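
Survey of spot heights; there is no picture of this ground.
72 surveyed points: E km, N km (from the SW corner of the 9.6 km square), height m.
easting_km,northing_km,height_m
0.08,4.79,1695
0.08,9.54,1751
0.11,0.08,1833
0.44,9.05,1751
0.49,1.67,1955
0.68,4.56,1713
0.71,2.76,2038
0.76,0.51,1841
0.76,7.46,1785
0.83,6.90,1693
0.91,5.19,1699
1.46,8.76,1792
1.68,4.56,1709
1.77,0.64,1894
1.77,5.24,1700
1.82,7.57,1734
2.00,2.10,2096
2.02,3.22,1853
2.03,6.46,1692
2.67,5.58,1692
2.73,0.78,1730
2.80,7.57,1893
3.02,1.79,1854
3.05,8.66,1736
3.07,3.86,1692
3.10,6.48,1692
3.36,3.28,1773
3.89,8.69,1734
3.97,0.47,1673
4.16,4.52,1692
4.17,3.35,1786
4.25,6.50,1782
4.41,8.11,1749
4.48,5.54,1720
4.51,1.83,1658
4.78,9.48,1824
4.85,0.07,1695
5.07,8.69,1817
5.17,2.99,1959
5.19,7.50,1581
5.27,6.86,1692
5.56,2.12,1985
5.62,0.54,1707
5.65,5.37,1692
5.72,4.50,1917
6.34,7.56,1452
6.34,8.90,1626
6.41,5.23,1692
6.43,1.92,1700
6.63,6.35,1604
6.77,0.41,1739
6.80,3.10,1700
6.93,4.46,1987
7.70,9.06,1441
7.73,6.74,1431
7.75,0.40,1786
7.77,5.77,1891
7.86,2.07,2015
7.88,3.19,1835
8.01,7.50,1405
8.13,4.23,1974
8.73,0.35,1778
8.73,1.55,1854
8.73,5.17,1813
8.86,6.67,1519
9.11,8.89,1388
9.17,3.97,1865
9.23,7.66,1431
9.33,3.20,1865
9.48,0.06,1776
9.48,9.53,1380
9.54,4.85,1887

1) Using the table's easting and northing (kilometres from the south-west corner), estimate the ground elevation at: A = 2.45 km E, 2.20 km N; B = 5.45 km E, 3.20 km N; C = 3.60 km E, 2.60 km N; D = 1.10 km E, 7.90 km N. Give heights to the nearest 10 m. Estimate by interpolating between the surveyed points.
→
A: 1990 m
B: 2010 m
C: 1760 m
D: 1770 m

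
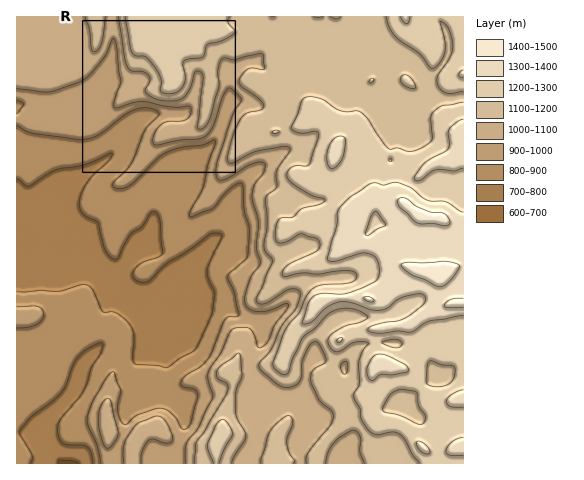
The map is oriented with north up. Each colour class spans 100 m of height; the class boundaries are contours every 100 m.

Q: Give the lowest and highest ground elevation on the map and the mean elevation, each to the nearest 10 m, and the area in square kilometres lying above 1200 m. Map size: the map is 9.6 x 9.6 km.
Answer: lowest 680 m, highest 1480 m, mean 1060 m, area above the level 24.7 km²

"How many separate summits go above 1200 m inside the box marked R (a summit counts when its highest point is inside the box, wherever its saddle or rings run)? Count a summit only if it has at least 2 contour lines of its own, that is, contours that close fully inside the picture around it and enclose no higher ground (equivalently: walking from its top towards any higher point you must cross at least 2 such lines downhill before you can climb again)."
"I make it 0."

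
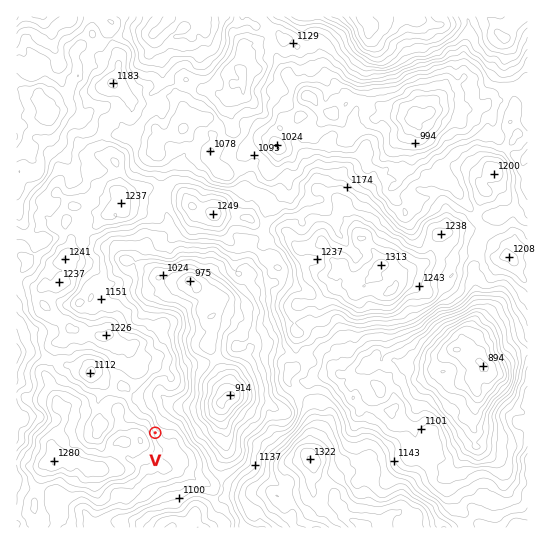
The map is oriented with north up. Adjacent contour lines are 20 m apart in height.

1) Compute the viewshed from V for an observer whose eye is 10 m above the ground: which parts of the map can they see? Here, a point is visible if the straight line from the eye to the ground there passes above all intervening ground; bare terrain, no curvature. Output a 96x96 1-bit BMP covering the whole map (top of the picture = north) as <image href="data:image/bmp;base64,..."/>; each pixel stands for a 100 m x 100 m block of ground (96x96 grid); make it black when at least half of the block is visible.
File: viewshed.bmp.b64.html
<image width="96" height="96" href="data:image/bmp;base64,Qk2+BAAAAAAAAD4AAAAoAAAAYAAAAGAAAAABAAEAAAAAAIAEAAATCwAAEwsAAAIAAAAAAAAA////AAAAAAAAAAAAAACYA4AAAAAAAAAAAAAAAgAAAAAAAAAAABMAAAAAAAAAAAAAADNAAAAAAAAAAAAAADvEAAAAAAAAAAAAAHuPAAAAAAAAAAAAAH//AAAAAAAAAAAAAH/+AAAAAAAAAAAAAH/uAAAAAAAAAAAAAH/OAAAAAAAAAAAAAH/fAAAAAAAAAAAMAD/+AAAAAAAAAAAOAD/+AAAAAAAAAAAGAD/+AAAAAAAAAAAGAD/+AAAAAAAAAAB8AD/+AAAAAAAAAAD8AD/+AAAAAAAAAAD8AH/+AAAAAAAAAAD8AH/+AAAAAAAAAAB8AH+/AAAAAAAAAAB4AH//AAAAAAAAAABwAH//AAAAAAAAAAB/AH//AAAAAAAAAAB/wH//AAAAAAAAAAD/wH//AAAAAAAAAAP/gP/4AAAAAAAAAAf/B//wAAAAAAAAAAf+B//gAAAAAAAAAA/8D//gAAAAAAAAAB/4H//wAAAAAAAAAD/4H//wAAAAAAAAABz4B//AAAAAAAAAAP4AB//4AAAAAAAAAf4AB//4AAAAAAAAA+MAA//+AAAAAAAAD+AAA5/8AAAAAAAAGAAAA5/4QAAAAAAACAAAA//wAcAAAAEAAAAAA//wA/+AAAEAAAAAAf/8B/+AAAEAAAAAAf//h/4AAAEAAAAAAf//774YAAMAAAAAAf/4/54MAAMAAAAAAf/wf/4AAAMAAAAAAf+gf4wAAAcBAAAAAf8894wAAAcAAAAAA///9gAAAAYAAAAAB///8AAAAA4AAAAAB98/IAAAAAwAAAAAH/++MAAAAAQAAAAAP//+YAAAAAAAAAAA//7/4AAAAAAAAAAB////wAAAAAAAAAAH/7/wwAAAAAAAAAAH/z/wAAAAAAAAAAAP///gAAAAAAAAAAAf//2AAAAAAAAAAAR///gAAAAAAAAAAB///gAAAAAAAAAAAB9/8AAAAAAAAAAAAD//gAAAAAAAAAAAAAfeAAAAAAAAAAAAAABYAAAAAAAAAAAAAADAAAAAAAAAAAAAAAAAAAAAAAAAAAAAAAAAAAAAAAAAAAAAAAAAAAAAAAAAAAAAAAAAAAAAAAAAAAAAAAAAAAAAAAAAAAAAAAAAAAAAAAAAAAAAAAAAAAAAAAAAAAAAAAAAAAAAAAAAAAAAAAAAAAAAAAAAAAAAAAAAAAAAAAAAAAAAAAAAAAAAAAAAAAAAAAAAAAAAAAAAAAAAAAAAAAAAAAAAAAAAAAAAAAAAAAAAAAAAAAAAAAAAAAAAAAAAAAAAAAAAAAAAAAAAAAAAAAAAAAAAAAAAAAAAAAAAAAAAAAAAAAAAAAAAAAAAAAAAAAAAAAAAAAAAAAAAAAAAAAAAAAAAAAAAAAAAAAAAAAAAAAAAAAAAAAAAAAAAAAAAAAAAAAAAAeAAAAAAAAAAAAAAA/gAAAAAAAAAAAAAA/wAAAAAAAAAAAAAA/AAAAAAAAAAAAAAA+AAAAAAAAAAAAAAA/8AAAAAAAAAAAAAA/KAAAAAAAAAAAAAB8DgAAAAAAAAAAADP4BgAAA="/>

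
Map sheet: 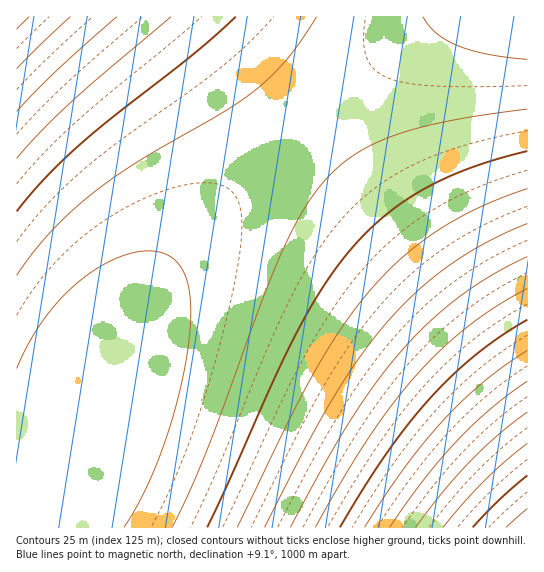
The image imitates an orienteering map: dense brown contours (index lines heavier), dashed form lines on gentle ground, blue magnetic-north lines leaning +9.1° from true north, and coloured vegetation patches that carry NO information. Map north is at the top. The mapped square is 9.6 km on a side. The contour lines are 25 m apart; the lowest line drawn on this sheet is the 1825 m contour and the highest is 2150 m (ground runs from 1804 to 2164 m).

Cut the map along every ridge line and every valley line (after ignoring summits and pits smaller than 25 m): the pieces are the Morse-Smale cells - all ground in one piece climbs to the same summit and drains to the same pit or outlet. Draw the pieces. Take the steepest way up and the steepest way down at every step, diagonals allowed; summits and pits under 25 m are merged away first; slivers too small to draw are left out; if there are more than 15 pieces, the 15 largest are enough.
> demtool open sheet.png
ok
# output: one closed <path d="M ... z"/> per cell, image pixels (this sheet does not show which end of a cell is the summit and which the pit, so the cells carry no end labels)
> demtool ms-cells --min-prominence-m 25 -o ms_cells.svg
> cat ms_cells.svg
<path d="M302 124l-51 47-36 38-28 32-35 45-28 44-21 41-16 40-11 35-14 11-23 4-23 1 1 66 511-1-1-125-50-68-56-71z"/><path d="M205 16l-189 1 1 444 22 0 23-4 14-11 11-35 16-40 21-41 28-44 35-45 28-32 36-38 50-46z"/><path d="M527 16l-89 0-69 52-66 55 118 140 56 71 50 70z"/><path d="M437 16l-232 1 97 107 53-45z"/>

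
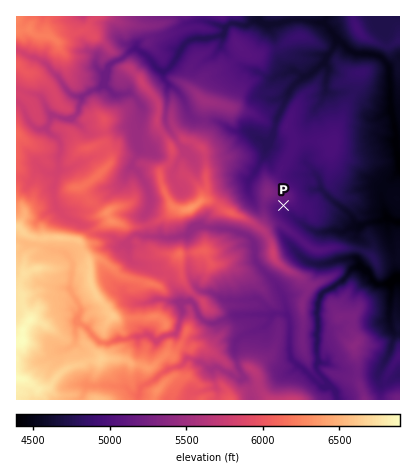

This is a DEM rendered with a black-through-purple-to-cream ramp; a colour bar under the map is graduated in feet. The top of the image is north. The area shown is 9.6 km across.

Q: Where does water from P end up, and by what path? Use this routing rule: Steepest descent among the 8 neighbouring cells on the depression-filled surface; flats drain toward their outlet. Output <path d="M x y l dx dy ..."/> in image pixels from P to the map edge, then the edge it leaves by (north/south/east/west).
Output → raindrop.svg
<path d="M284 206l0 4 4 4 4 2 14 12 8 4 14 0 2-2 14 2 4-4 12 0 2-4 6-2 12 0 4-4 8 2 2 2 6 0"/>
exit: east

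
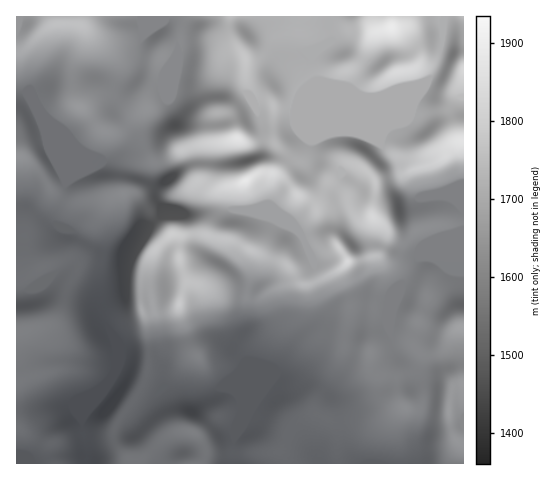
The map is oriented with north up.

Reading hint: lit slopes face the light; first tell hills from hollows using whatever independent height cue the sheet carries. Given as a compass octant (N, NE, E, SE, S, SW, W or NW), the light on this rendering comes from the S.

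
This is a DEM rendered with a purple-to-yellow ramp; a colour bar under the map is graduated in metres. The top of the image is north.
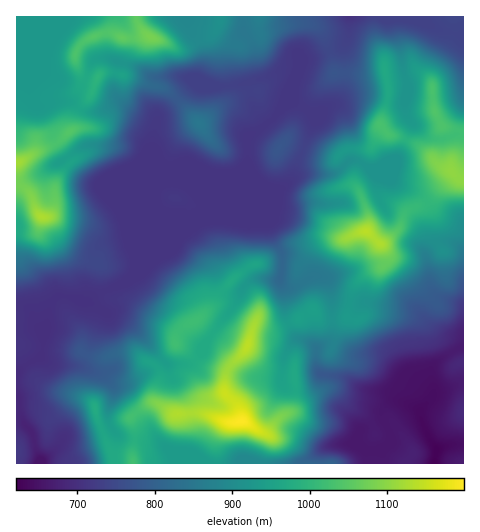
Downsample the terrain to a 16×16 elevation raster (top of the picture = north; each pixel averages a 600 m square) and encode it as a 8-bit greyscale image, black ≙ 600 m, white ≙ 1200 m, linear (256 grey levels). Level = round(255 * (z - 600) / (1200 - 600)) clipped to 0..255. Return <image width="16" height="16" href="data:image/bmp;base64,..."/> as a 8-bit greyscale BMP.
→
<image width="16" height="16" href="data:image/bmp;base64,Qk02BQAAAAAAADYEAAAoAAAAEAAAABAAAAABAAgAAAAAAAABAAATCwAAEwsAAAABAAAAAAAAAAAAAAEBAQACAgIAAwMDAAQEBAAFBQUABgYGAAcHBwAICAgACQkJAAoKCgALCwsADAwMAA0NDQAODg4ADw8PABAQEAAREREAEhISABMTEwAUFBQAFRUVABYWFgAXFxcAGBgYABkZGQAaGhoAGxsbABwcHAAdHR0AHh4eAB8fHwAgICAAISEhACIiIgAjIyMAJCQkACUlJQAmJiYAJycnACgoKAApKSkAKioqACsrKwAsLCwALS0tAC4uLgAvLy8AMDAwADExMQAyMjIAMzMzADQ0NAA1NTUANjY2ADc3NwA4ODgAOTk5ADo6OgA7OzsAPDw8AD09PQA+Pj4APz8/AEBAQABBQUEAQkJCAENDQwBEREQARUVFAEZGRgBHR0cASEhIAElJSQBKSkoAS0tLAExMTABNTU0ATk5OAE9PTwBQUFAAUVFRAFJSUgBTU1MAVFRUAFVVVQBWVlYAV1dXAFhYWABZWVkAWlpaAFtbWwBcXFwAXV1dAF5eXgBfX18AYGBgAGFhYQBiYmIAY2NjAGRkZABlZWUAZmZmAGdnZwBoaGgAaWlpAGpqagBra2sAbGxsAG1tbQBubm4Ab29vAHBwcABxcXEAcnJyAHNzcwB0dHQAdXV1AHZ2dgB3d3cAeHh4AHl5eQB6enoAe3t7AHx8fAB9fX0Afn5+AH9/fwCAgIAAgYGBAIKCggCDg4MAhISEAIWFhQCGhoYAh4eHAIiIiACJiYkAioqKAIuLiwCMjIwAjY2NAI6OjgCPj48AkJCQAJGRkQCSkpIAk5OTAJSUlACVlZUAlpaWAJeXlwCYmJgAmZmZAJqamgCbm5sAnJycAJ2dnQCenp4An5+fAKCgoAChoaEAoqKiAKOjowCkpKQApaWlAKampgCnp6cAqKioAKmpqQCqqqoAq6urAKysrACtra0Arq6uAK+vrwCwsLAAsbGxALKysgCzs7MAtLS0ALW1tQC2trYAt7e3ALi4uAC5ubkAurq6ALu7uwC8vLwAvb29AL6+vgC/v78AwMDAAMHBwQDCwsIAw8PDAMTExADFxcUAxsbGAMfHxwDIyMgAycnJAMrKygDLy8sAzMzMAM3NzQDOzs4Az8/PANDQ0ADR0dEA0tLSANPT0wDU1NQA1dXVANbW1gDX19cA2NjYANnZ2QDa2toA29vbANzc3ADd3d0A3t7eAN/f3wDg4OAA4eHhAOLi4gDj4+MA5OTkAOXl5QDm5uYA5+fnAOjo6ADp6ekA6urqAOvr6wDs7OwA7e3tAO7u7gDv7+8A8PDwAPHx8QDy8vIA8/PzAPT09AD19fUA9vb2APf39wD4+PgA+fn5APr6+gD7+/sA/Pz8AP39/QD+/v4A////ACcqUZuik5idnJ9aLhsbFhMpNWyYrMnT7OjHhjUdGRIbLUlzbaG3yuPFpIBDIhYTGS01SliHmaXOvphxV0AhGB4tMUBGaaWmsdSXfHdfPjMlLS4vMU2LqJ69jI2HhmNJPkE1MzIzWIiUjGZve5qHXld4cEQ3LzJPZnRhe6XBvn13t7JVNC8vMTQyO3u50bSYise1Si8vMC8vLzFmj6OYqrDEnmA2Ly8wMzE5SYONibLRvbKVZTQ2TkYzRD9slaKtupSdnHdBQFxGNTMzOXSaoKKMj56HYkw8PTkyNkFfkZ2Bi5OllZSDY19YOjVBYYd6VIuMpLa+ln15bVdGO0NJQTw="/>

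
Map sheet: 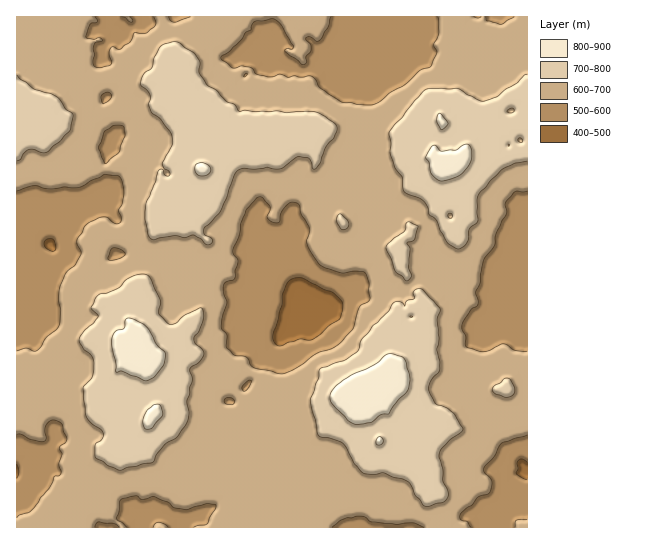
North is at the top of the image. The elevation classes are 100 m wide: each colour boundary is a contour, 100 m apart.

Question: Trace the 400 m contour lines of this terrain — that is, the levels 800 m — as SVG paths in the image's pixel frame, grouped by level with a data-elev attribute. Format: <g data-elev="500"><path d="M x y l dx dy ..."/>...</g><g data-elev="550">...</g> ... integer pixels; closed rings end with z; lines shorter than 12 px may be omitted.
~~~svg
<g data-elev="800"><path d="M377 445l4 0 2-3-2-5-5 2z"/><path d="M145 429l6 0 11-13 1-3-4-9-5 1-8 7-3 9z"/><path d="M353 423l5 2 13-3 10-7 8-1 9-13 8-8 2-4 2-11-4-16-3-4-10-4-6 0-13 11-31 15-10 10-3 5 1 7 17 19z"/><path d="M145 381l9-4 9-11 2-13-8-8-8-15-4-5-11-6-7-1-2 3-1 8-9 2-3 7 0 8 4 19 0 6 1 1 5-1z"/><path d="M439 181l7-1 12-4 9-9 5-10 0-7-3-5-6 0-8 5-13 1-7-6-4 2-5 11 3 4 2 12z"/><path d="M199 175l6 1 4-2 2-4-2-4-7-4-5 2-2 6z"/><path d="M440 129l3 0 5-6-9-10-2 2 0 6z"/></g>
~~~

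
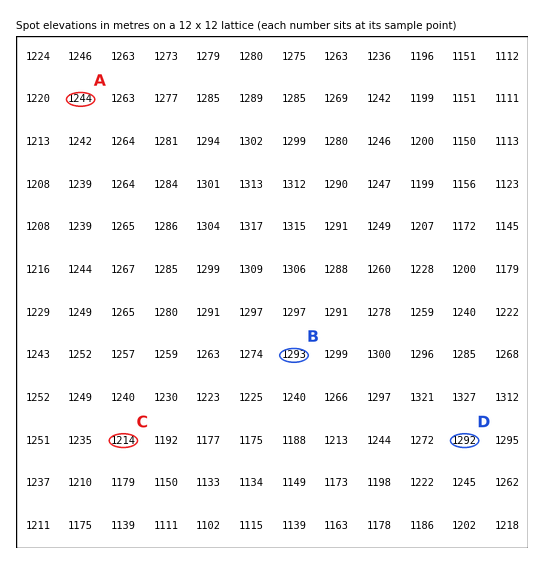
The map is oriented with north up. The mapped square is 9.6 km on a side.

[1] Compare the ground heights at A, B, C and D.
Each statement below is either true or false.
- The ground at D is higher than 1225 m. true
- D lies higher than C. true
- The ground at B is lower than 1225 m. false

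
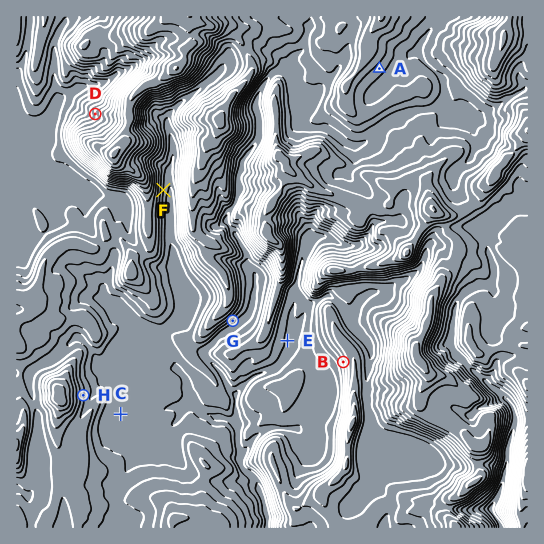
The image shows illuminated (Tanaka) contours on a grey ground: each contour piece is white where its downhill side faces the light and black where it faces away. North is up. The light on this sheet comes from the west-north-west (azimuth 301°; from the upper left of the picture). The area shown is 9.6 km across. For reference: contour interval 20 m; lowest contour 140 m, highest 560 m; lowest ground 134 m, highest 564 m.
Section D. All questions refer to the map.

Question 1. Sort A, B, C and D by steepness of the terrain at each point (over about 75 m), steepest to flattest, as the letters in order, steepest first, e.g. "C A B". B D A C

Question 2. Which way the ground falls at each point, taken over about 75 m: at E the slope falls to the E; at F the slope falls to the E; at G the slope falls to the SE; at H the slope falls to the E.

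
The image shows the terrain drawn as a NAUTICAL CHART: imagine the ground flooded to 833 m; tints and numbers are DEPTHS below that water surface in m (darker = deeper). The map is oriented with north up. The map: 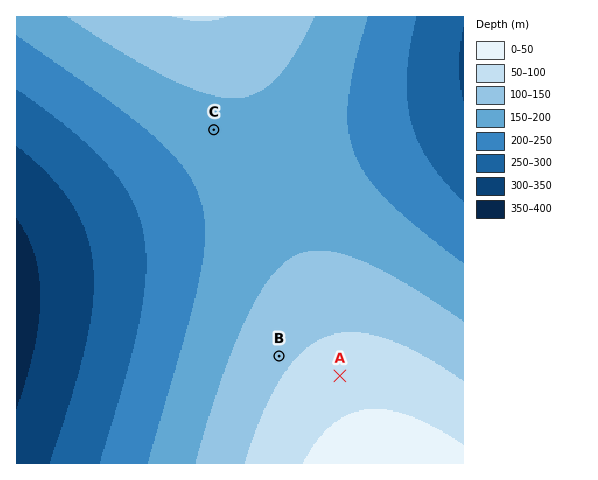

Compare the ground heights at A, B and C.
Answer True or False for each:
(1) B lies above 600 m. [True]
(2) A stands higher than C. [True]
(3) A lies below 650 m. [False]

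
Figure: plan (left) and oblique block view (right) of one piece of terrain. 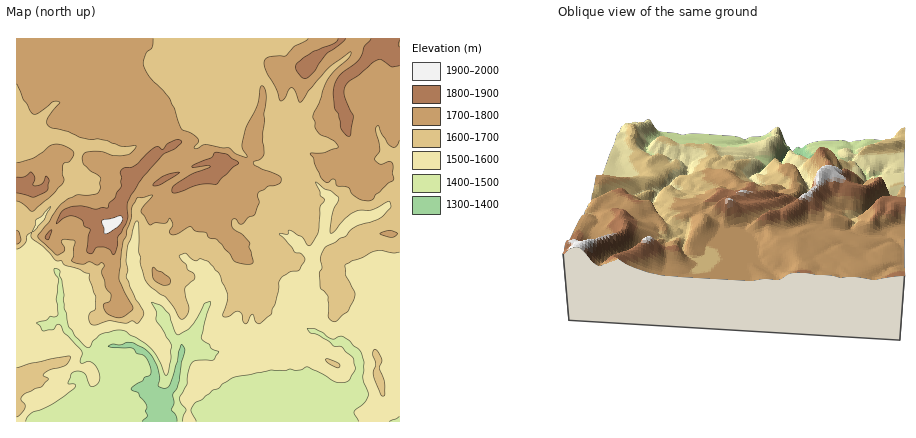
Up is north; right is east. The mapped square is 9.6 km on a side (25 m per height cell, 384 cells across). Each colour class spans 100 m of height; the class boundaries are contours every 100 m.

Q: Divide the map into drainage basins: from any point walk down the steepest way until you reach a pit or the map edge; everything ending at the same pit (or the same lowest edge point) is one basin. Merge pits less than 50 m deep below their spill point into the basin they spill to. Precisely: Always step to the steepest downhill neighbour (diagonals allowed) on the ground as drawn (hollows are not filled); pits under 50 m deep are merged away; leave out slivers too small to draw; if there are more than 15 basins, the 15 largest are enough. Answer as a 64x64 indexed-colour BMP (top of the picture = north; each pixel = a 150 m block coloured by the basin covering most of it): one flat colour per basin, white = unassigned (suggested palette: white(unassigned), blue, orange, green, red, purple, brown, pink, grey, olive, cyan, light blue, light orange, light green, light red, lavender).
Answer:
<image width="64" height="64" href="data:image/bmp;base64,Qk12CAAAAAAAAHYAAAAoAAAAQAAAAEAAAAABAAQAAAAAAAAIAAATCwAAEwsAABAAAAAAAAAA////ALR3HwAOf/8ALKAsACgn1gC9Z5QAS1aMAMJ34wB/f38AIr28AM++FwDox64AeLv/AIrfmACWmP8A1bDFABEREREREREREREREREREiIiIiIiIiIiIiIiIiIiMzMzERERERERERERERERERESIiIiIiIiIiIiIiIiIiIzMzMRERERERERERERERERERIiIiIiIiIiIiIiIiIiIiMzMxERERERERERERERERERIiIiIiIiIiIiIiIiIiIiIjMzERERERERERERERERERESIiIiIiIiIiIiIiIiIiIiIzMREREREREREREREREREREiIiIiIiIiIiIiIiIiIiIjMxERERERERERERERERERESIiIiIiIiIiIiIiIiIiIiMzEREREREREREREREREREREiIiIiIiIiIiIiIiIiIiERMRERERERERERERERERERERESIiIiIiIiIiIiIiIiIRERERERERERERERERERERERERESIiIiIiIiIiIiIiIhERERERERERERERERERERERERERERESIiIiIiIiIiIiEREREREREREREREREREREREREREREREiIiIiIiIiIiIRERERERERERERERERERERERERERERESIiIiIiIiIiIhERERERERERERERERERERERERERERERIiIiIiIiIiIhERERERERERERERERERERERERERERERIiIiIiIiIiIhEREREREREREREREREREREREREREREREiIiIiIiIiIiERERERERERERERERERERERERERERERESIiIiIiIiIiERERERERERERERERERERERERERERERERIiIiIiIiIiIREREREREREREREREREREREREREREREREiIiIiIiIiERERERERERERERERERERERERERERERERESIiIiIiIiEREREREREREREREREREREREREREREREREREiIRIiIiIREREREREREREREREREREREREREREREREREREREREiIiERERERERERERERERERERERERERERERERERERERERIiERERERERERERERERERERERERERERERERERERERERESIRERERERERERERERERERERERERERERERERERERERERERERERERERERERERERERERERERERERERERERERERERERERERERERERERERERERERERERERERERERERERERERERERERERERERERERERERERERERERERERERERERERERERERERERERERERERERERERERERERERERERERERERERERERERERERERERERERERERERERERERERERERERERERERERERERERERERERERERERERERERERERERERERERERERERERERERERERERERERERERERERERERERERERERERERERERERERERERERERERERERERERERERERERERERERERERERERERERERERERERERERERERERERERERERERERERERERERERERERERERERERERERERERERERERERERERERERERERERERERERERERERERERERERERERERERERERERERERERERERERERERERERERERERERERERERERERERERERERERERERERERERERERERERERERERERERERERERERERERERERERERERERERERERERERERERERERERERERERERERERERERERERERERERERERERERERERERERERERERERERERERERERERERERERERERERERERERERERERERERERERERERERERERERERERERERERERERERERERERERERERERERERERERERERERERERERERERERERERERERERERERERERERERERERERERERERERERERERERERERERERERERERERERERERERERERERERERERERERERERERERERERERERERERERERERERERERERERERERERERERERERERERERERERERERERERERERERERERERERERERERERERERERERERERERERERERERERERERERERERERERERERERERERERERERERERERERERERERERERERERERERERERERERERERERERERERERERERERERERERERERERERERERERERERERERERERERERERERERERERERERERERERERERERERERERERERERERERERERERERERERERERERERERERERERERERERERERERERERERERERERERERERERERERERERERERERERERERERERERERERERERERERERERERERERERERERERERERERERERERERERERERERERERERERERERERERERERERERERERERERERERERERERERERERERERERERERERERERERERERERERERERERERERERERERERERERERERERERERERERERERERERERERERERERERERERERERERERERERERERERERERERERERERERERERERERERERERERERERERERERERERERERERERERERERERERERERERERERERERERERERERERERERERERERERERERERERERERERERERERERERERERERERERERERERERERERERERERERERERERERERERERERERERERERERERERERERERERERERERERERERERERERERERERERERERERERERERERERERERERERERERERERERERERERERERERERERERERERERER"/>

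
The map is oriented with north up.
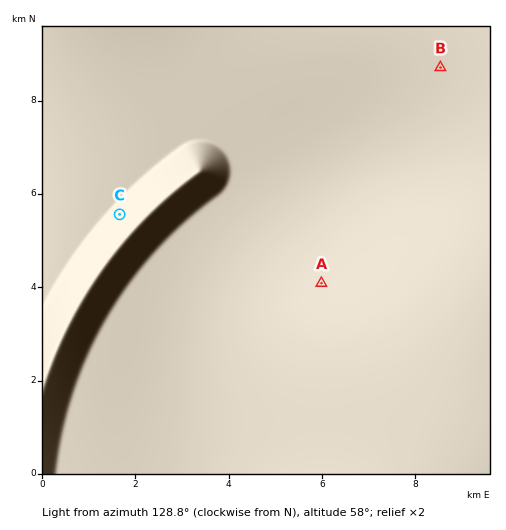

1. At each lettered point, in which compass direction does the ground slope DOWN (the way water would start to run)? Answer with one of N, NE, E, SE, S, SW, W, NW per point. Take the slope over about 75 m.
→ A S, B N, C SE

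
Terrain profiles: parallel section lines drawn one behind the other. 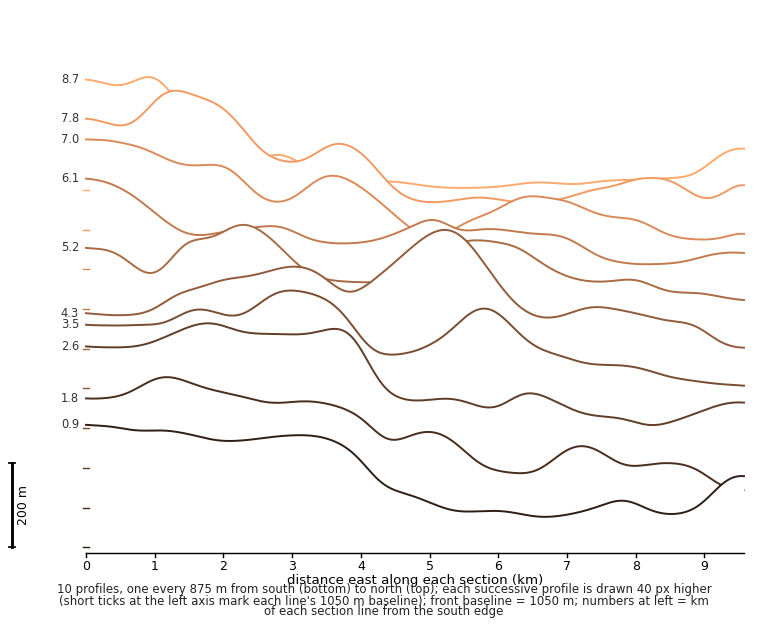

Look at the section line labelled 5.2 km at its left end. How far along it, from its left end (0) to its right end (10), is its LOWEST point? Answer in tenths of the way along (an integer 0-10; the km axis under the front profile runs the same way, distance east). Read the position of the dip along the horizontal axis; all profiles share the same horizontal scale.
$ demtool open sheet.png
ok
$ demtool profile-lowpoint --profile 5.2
10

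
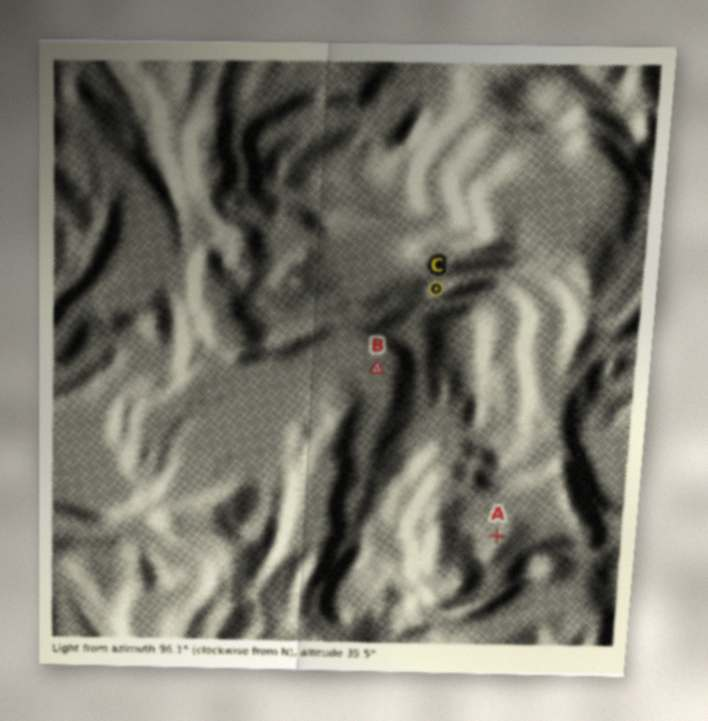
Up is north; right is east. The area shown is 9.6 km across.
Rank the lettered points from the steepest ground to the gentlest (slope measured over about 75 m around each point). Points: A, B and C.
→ C A B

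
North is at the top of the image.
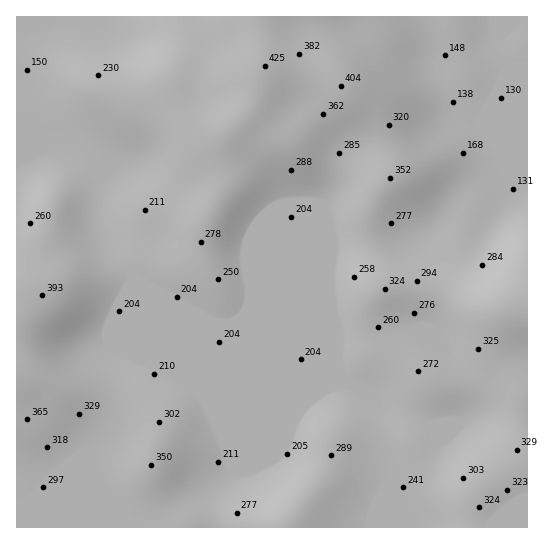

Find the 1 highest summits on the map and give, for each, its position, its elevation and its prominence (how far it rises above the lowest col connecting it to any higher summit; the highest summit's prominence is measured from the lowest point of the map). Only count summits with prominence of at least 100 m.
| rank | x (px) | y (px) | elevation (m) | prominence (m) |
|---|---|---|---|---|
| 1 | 265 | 66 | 425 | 157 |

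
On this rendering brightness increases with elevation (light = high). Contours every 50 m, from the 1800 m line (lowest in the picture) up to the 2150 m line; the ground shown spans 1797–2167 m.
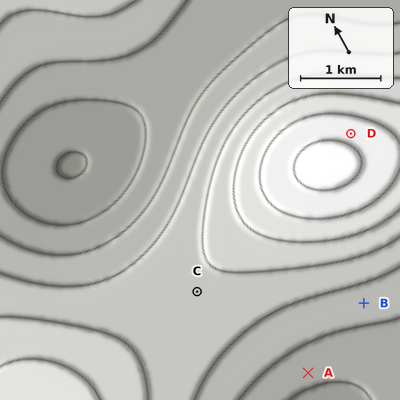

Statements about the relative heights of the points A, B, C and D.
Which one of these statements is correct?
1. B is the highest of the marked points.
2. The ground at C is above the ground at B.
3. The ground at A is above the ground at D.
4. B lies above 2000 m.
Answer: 2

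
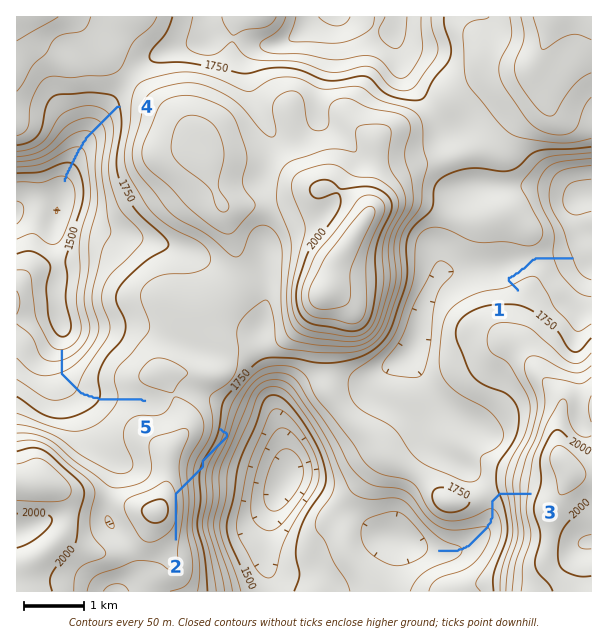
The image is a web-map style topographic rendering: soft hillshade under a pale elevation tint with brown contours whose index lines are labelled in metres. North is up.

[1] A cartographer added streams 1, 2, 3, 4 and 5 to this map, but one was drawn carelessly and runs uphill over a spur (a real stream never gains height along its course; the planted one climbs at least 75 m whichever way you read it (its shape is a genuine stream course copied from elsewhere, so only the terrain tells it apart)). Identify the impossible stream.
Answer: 2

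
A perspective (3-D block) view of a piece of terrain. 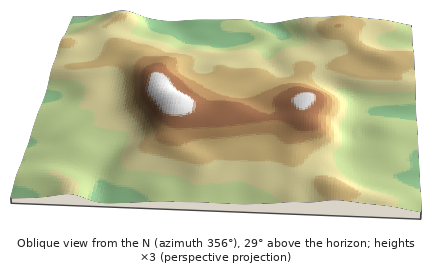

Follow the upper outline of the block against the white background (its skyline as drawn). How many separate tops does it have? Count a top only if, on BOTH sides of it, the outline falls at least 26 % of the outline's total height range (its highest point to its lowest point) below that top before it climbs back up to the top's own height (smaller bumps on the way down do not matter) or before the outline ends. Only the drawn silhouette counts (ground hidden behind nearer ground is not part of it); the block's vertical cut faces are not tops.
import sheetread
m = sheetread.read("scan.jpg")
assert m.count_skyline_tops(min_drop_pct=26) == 1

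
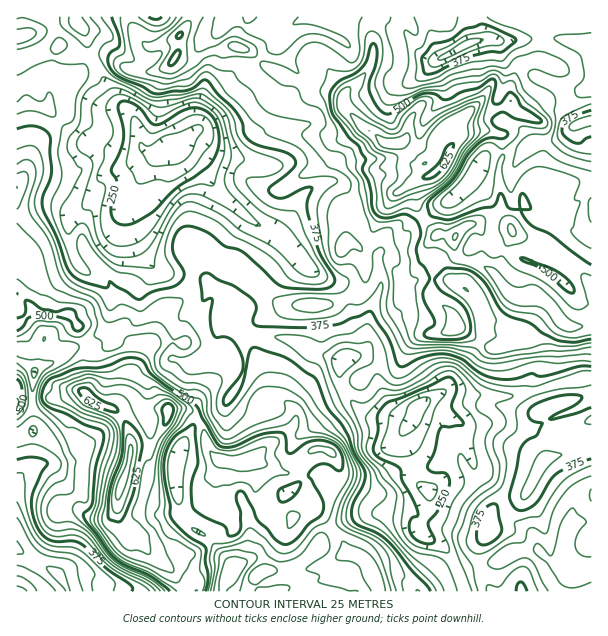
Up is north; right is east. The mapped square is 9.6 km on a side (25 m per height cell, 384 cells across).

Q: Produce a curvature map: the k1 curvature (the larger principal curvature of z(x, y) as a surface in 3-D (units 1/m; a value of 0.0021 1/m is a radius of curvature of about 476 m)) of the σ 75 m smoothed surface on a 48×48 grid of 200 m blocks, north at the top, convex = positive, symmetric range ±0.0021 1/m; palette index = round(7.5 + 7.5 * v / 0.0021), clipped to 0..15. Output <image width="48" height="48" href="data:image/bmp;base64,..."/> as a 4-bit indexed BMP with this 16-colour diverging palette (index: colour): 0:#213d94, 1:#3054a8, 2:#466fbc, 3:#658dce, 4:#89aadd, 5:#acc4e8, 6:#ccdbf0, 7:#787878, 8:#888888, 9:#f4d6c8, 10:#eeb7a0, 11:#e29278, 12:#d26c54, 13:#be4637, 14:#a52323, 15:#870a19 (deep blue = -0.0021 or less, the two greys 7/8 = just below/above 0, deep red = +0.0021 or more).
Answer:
<image width="48" height="48" href="data:image/bmp;base64,Qk32BAAAAAAAAHYAAAAoAAAAMAAAADAAAAABAAQAAAAAAIAEAAATCwAAEwsAABAAAAAAAAAAlD0hAKhUMAC8b0YAzo1lAN2qiQDoxKwA8NvMAHh4eACIiIgAyNb0AKC37gB4kuIAVGzSADdGvgAjI6UAGQqHAIu4iJh4d72viJqYmIiIitiLmIiqiah3eLqHeIiIjNqNp3y4eIiIiri5iYi5ibh4iJiHZ4ms3amahmipiIqom5qoqomoeKiIiImYd4ncqpm8p4h5qYaauqqIiIq5d5eXiImqh3zKqoqIrLiJqXa8uphmeKq7qpiniYm6ms25mId3ibmZmpnJd5l3mYirmXmXeIm6vL3oiIeYiYiZmqqnZ4mJiIibiZmHeJmpl2r5iqiZiHiYeKm4Z5qZeIibqqmHeJmZh4n6i4eZmGmXeKiribqHZ4iIqbmHeIiYiIn+fHeJmZmImYecu5iIiIl2iZuIeHd2mIivfHd4qqmamoe+upmqqZl2iYqpmIiHqHePnXd6/cy4esv8ZWeIiJiImYmau5mYp3aPrpZ+xXrNmL3Lh3d4iZiJqYiIiYZ4mHWviviflniKuYmZmYh3iYeIiIiJmJd5iInrd/utaIiHi5iIiHd3iYeIiJmIi8q6mu+4m//bZpqIq4iIiXh2eZmqmZqpiKrL39mam9ibp3mqmYmImZqXiHiIh4iaqri8y7iZnId5qYiYiImKqZupl1iZmYmId6aYiZiauGhoiYiYiIp4qpqphlipmHiYd5mYeoeKuViHiYiYiHpliIm5h3mbqIiIiJmZepd5q6u5iYiIh3qHl3i8qJvMzMuZmKdYq5iJmpmoiIiIh4iJh3ic7+2omHibzMqau6mYeYeIh4mpmIiId4mYeLuIiHesqpzMupeIiZiIiIeJq8u5mJqImrqImYm6iKiImaiIeaqYmHeavMy6qIuIu5h3vMy4eIiJl4iJmImniImpiHeYmXqYuXd52ZmHeoiadouph2iniJmIh2eomYuXuXaeqIiIqomqeNp4iYmYmZiJh3i5mYiJqb3al3iamIm5i7d3iaqZmZmIh4m6qHeKp8iHmImZh5m4jIZ3eJqYiYiIeImqmXiHzOiIm6mId4qXe5d3eJuYmHeHiImZepd4y8/JrIeIiJmHead3eIqZiIiIiImYitmLp2m6qYiIiKd3iJh3iIqoiIiZmJmZib2LhmiIqKiIiKh4iImIiImpiZq6qIiIiK3ryIeIuKeKmMqIiYiIiIiJiaqYq5h3epic/ph5p6maqaqYipiIiId4iJh3eJmZqpiIn8d4t4mYiZqXiJmYd3d4eJmId4iHeJmYi/hnuImZiImYdoiYiXd4eamZmZmpe//Jqd6YuWi4eIiamJmYi4iGaKmIiIiI37jYrJy8qorGaIiJuYiIe5dlaZmIiHad+Wjbi++Get66d4h4t3h2ephniamImYi/iHivuI75vaiJvIh4uIh3ipmZqpiIeJq+iHeL2ojNjHiIeLqZqpmauqmpmYiImHib6WiIeZiOu3eIiImZmpruzduomYibmImYr4iZeJmKm5iamKiIeJu5h62rqYqoiZqXb5iYZomYiqqZmZqqqZh6qp2IreyXeKmHfqiZmYeIeImIiHebl4d8ur+oeKh4iIiInJeKmaiGiZiIiIiqdoitl2vod4p3iIiIiZiZmZmZqZiJmQ=="/>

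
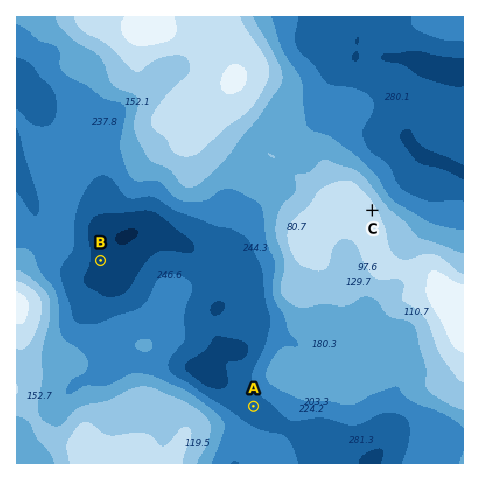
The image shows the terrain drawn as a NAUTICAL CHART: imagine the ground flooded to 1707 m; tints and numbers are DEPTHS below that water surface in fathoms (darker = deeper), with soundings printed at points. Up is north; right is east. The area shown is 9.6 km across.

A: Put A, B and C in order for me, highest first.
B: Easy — C A B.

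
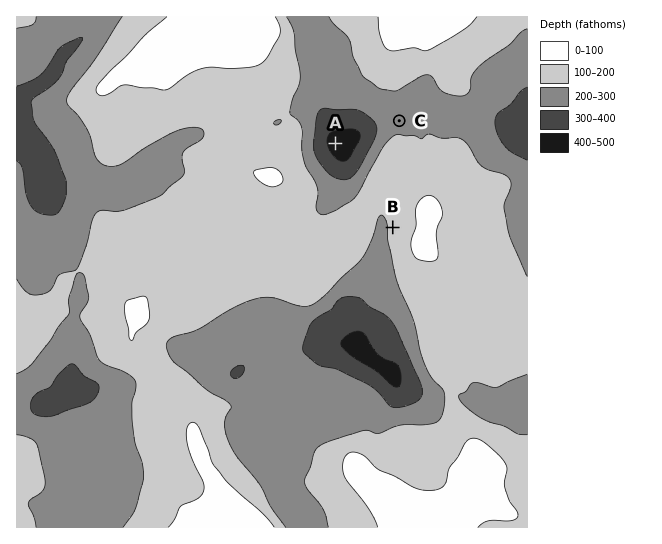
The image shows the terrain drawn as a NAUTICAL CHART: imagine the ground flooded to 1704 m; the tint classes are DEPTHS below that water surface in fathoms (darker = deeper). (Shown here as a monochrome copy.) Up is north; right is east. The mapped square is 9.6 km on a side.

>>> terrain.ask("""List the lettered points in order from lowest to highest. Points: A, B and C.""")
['A', 'C', 'B']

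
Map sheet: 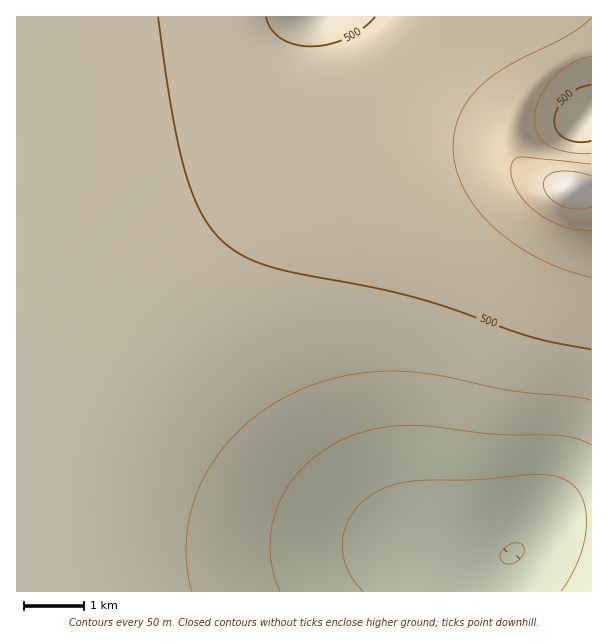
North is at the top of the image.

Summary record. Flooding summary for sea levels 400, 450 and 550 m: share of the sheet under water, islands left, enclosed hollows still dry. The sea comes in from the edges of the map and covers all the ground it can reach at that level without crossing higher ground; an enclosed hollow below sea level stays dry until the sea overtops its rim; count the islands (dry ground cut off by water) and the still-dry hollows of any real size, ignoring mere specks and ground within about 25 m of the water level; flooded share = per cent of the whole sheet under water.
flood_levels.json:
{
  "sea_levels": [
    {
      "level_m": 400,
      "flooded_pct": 15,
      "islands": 0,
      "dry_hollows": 0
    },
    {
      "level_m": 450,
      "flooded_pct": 24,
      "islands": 0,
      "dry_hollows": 0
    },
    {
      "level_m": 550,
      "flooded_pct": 94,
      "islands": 0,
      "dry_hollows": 0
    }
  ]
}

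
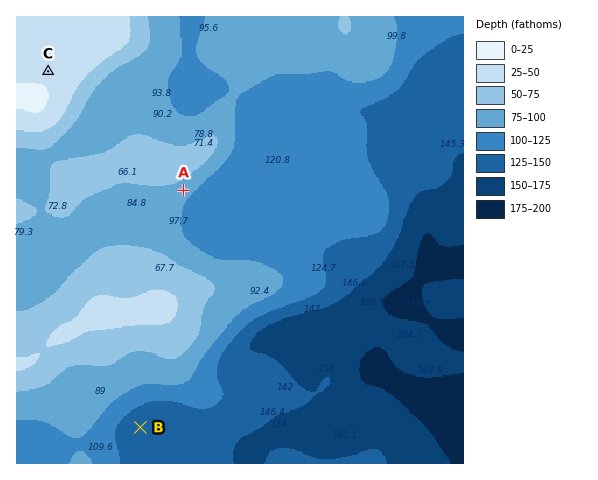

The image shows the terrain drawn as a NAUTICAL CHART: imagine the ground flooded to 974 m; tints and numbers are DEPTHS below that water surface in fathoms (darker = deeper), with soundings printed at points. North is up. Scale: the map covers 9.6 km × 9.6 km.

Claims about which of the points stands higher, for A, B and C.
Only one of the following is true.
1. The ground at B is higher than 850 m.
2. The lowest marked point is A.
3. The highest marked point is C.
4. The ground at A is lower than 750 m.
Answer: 3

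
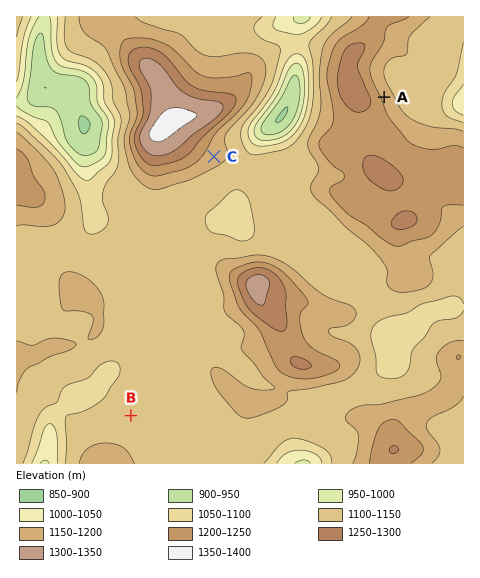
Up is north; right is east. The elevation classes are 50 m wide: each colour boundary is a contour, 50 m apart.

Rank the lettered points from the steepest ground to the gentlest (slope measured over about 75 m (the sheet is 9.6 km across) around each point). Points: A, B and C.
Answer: A C B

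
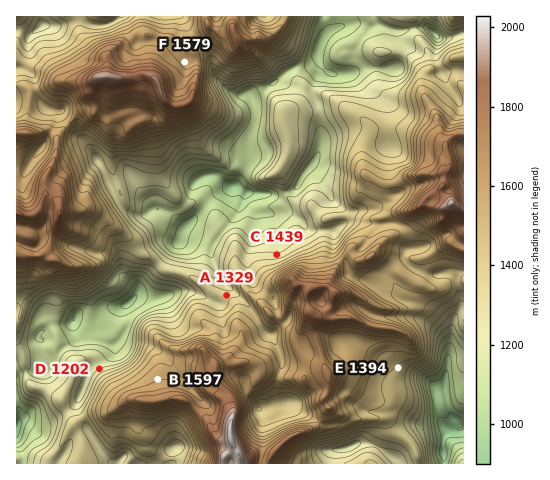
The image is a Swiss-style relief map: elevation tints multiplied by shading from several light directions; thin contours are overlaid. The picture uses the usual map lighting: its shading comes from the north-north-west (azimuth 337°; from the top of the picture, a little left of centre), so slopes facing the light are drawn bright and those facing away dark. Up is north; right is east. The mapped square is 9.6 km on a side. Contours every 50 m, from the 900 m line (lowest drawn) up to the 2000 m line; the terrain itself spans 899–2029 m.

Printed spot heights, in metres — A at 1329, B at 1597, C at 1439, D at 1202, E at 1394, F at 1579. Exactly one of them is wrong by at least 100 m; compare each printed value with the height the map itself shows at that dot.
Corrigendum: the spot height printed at C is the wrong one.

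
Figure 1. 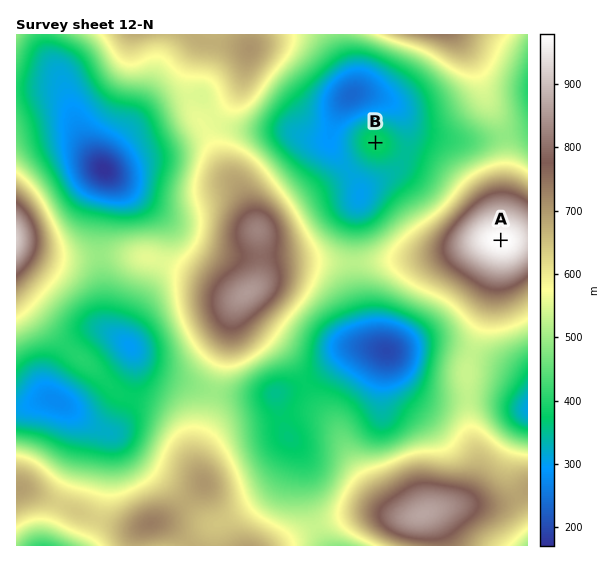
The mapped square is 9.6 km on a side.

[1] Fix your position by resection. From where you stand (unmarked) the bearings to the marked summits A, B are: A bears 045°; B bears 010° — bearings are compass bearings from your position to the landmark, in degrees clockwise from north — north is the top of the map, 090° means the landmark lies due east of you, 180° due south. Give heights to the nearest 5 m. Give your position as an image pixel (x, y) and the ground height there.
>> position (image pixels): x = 328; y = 413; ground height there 415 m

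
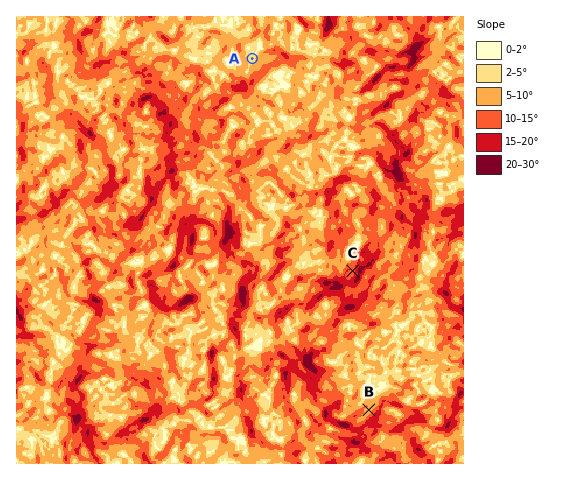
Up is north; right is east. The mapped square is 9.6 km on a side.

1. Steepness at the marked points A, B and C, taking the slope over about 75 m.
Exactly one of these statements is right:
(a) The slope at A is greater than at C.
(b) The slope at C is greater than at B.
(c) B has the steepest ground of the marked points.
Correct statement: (b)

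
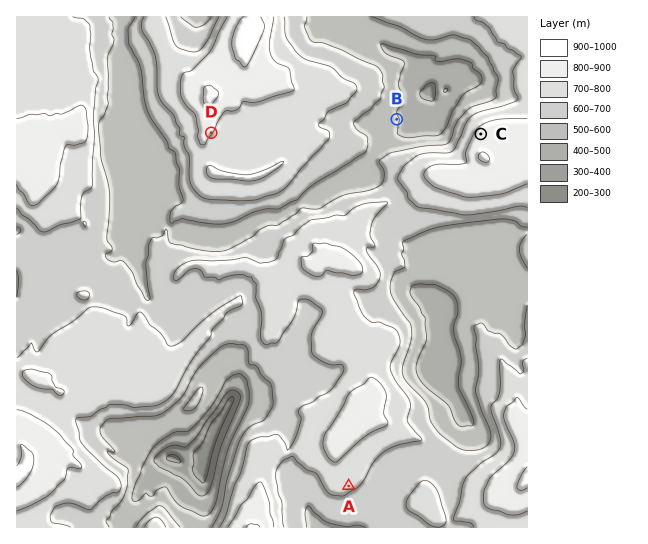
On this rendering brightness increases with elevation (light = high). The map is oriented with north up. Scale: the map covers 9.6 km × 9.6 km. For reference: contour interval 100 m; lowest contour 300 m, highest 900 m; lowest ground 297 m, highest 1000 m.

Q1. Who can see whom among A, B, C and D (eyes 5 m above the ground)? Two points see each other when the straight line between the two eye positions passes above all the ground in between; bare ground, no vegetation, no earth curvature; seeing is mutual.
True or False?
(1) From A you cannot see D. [True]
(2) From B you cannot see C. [False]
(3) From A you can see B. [False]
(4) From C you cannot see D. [False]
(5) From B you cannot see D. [True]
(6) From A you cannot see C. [True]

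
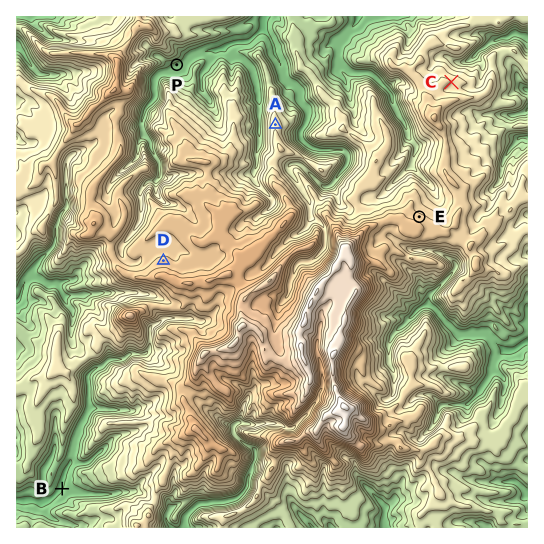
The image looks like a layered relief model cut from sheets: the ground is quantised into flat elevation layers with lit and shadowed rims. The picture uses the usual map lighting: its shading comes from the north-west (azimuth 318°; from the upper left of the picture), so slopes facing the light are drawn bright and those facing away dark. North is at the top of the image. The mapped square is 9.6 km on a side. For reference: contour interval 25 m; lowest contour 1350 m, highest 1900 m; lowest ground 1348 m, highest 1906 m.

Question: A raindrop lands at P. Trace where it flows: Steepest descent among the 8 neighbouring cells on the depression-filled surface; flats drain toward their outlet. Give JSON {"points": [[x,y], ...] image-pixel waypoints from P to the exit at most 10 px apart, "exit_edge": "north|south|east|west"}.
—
{"points": [[177, 65], [186, 63], [197, 55], [207, 51], [218, 50], [229, 45], [239, 42], [250, 41], [261, 30], [263, 21], [265, 17]], "exit_edge": "north"}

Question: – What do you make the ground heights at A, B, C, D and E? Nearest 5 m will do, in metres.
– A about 1545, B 1350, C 1575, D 1655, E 1635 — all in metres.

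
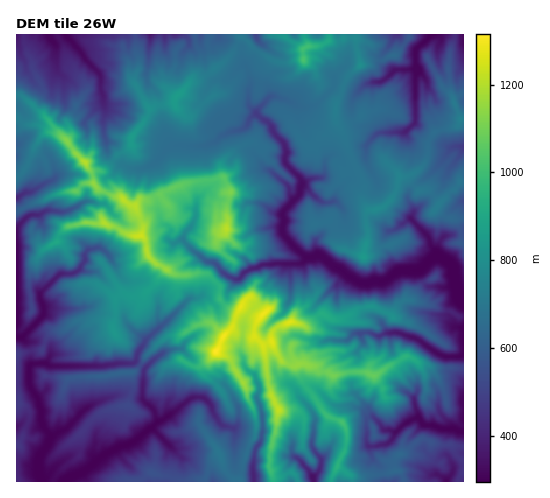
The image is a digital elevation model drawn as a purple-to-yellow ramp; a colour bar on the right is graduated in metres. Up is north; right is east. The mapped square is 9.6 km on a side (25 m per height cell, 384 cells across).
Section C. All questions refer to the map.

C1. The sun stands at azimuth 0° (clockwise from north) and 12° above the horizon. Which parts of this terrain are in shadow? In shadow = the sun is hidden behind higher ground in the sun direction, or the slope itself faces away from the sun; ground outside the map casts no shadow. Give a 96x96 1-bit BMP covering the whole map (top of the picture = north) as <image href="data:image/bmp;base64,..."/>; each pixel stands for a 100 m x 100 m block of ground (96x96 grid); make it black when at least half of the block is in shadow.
<image width="96" height="96" href="data:image/bmp;base64,Qk2+BAAAAAAAAD4AAAAoAAAAYAAAAGAAAAABAAEAAAAAAIAEAAATCwAAEwsAAAIAAAAAAAAA////AAAAAAAAAAAPgn//99/v4DgAfAAAAH/+9+8D7/wAPgAAAP/8x+wcA/5B3gCAH//5/+c+H+Zh5gAAP//9//N+P87I+QAAP//9//P/OPzYe/8A///7//n/gP0YP7/g///5//3/x3g4D//x///9////+wAAwf/7//////7//AgB4P////////7///6B8Pn/////+/7////B/OD/////+/z///7B/nD/////+/D///7B/wB/////+8////5H/8Af////B5////wH//w////+H7////EGf/9////+P/////EOP//////8P/////MPP//////8/////+MPH/////+c/////+MHn/////89/////+MiAf////89/////8cwAf////57/8HD/8d////+//z7/wAA/4B////+e/z7wAAAfBh/////j/37AAYAGH4///////P7eA+AAP4D/////w/7fgCAA/wD/H///A/yf+5gn/A7/mz//g+w/////8D99gD/n4cM/////4B8OwD/x8IM/x///gM/CIH/4cCefD//+Ad/gAH/8AGPADgP4P8//zP/+AHHgAA/A/4f//P//ADDgAA+D/gP//P//hAAAwAAH8Ef//v//xAgQIAAHBM///v//8QAAMBwAAM//////8wAAGf/ACc//////+8AAD//wP8///////+IAB//4P8////////AAB///G+/////w7/gAD///5+/////AH//xv////+////+Hf////////+P///4D/////////+H///wA//f3/+H///D///wz//gH/4B///x///w//9gH/AB///gf//z/h4AP+AAG/zgf//j+D/A/8ADA/7Af/4B/AfB/+AHx//HP/0A/AAfwOAH5//vAwPB/gAP4AAP////+A/AzgAD+AAP//D//4/ABgAH4AAf/nB///+ADgOP4AAD/z6P//8IHwP/8HwA/5/D//4APw///PwAf4fw//AAfw/B//gAP4f/g8AAd4AAf8gAGAP//4AAB8AAfwAAGAH//yAAAAAA/8AAHgB//3AAAAMB3+AABwA//3DgAAAHv+AAA4AP/wHwAAAHf+AAAAAP/ofwAAAMfgAAAAAf/AfwAAAB4CAAAAMP8AHAAAAB8AAAAA8P8ACgAAAAeAAAAB/P4AwAfAAA8AAwAD/3xA5wfAAB8AAYMH/7AAA4/BgD5AAf8D94AAA8/g+DxAAP+A+GAAAf/wPHhgAH+QEGAgAP/wBPjgAB+AE4AgAH8AB/DgAAAABwAAf34HA8DwAAAATwAA/hgHg4D4AAAATAAw/gHHg8H4AAADCAAA/AGBgP38DgADAAAIHCAAAHv+HwAHAAAADCAAAAf/H8AOAAAAgEAAAA//H/AcAAADgAAAAAH/H/6cAAAGAAAAAA//D//cAAAOAAAAAB//h//4AAAcAAAAAD//gD/4AAAYwAAAAAefoB/QAAAwAAAAAD+/4MPAAABhAAEAAHz/4eHgAABhAAAAAH4H8yHgAADAAAAAGP4AMADwAAAAAABAAHgAAAAwA="/>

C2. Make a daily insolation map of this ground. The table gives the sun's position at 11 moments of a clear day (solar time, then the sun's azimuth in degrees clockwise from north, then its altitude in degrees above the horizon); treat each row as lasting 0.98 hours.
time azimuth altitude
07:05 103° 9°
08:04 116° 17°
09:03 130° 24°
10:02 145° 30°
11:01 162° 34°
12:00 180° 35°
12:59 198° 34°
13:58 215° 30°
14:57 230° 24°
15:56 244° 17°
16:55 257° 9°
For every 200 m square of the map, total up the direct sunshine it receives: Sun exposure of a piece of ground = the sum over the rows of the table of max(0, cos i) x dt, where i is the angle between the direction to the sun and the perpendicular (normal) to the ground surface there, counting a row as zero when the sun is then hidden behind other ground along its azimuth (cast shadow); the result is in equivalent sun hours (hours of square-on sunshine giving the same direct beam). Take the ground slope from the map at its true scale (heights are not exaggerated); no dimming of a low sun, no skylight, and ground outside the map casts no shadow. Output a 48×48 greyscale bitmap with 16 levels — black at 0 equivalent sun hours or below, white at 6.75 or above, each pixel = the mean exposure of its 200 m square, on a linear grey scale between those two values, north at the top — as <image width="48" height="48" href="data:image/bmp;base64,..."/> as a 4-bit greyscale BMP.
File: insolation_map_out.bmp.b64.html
<image width="48" height="48" href="data:image/bmp;base64,Qk32BAAAAAAAAHYAAAAoAAAAMAAAADAAAAABAAQAAAAAAIAEAAATCwAAEwsAABAAAAAAAAAAAAAAABEREQAiIiIAMzMzAERERABVVVUAZmZmAHd3dwCIiIgAmZmZAKqqqgC7u7sAzMzMAN3d3QDu7u4A////AIeZuoZmd1nLqIi9yYesrXZo7qq+6plomZmbm8lkU2h2ZWismIWpcidWtkVYh5vtmcuZyruoVlRnRYmbh4WaY1c1e4dmndy4qsq3ncy7llWFSZmoVXR7yLSIepMQJZrNyoq5Zry83adEzcykVXdZyaabqqjHJUlkImlqlmrMzbtpiMxiFYlZzad82qdzUkATR8qb22fMu963NolDu8pL3bh+p6hs6Ue828qJ3ZVqu7drpmZH2clbu5WlI3qu78vq2paLzNyERmWrukE6qNR6VUl3uqyv/Xu6qIannN7uyqju3tzufMZnV5mNyq3LVYjKmoe8rO7u7ce+7v/6raN3ibvd6875rLq7m5eGQ0Vmm7i87//t7DSZze/rnNuN7NzJvahDVUQzEAdHz7n/2Fu627mFMwNDret1RL3qm83//6iUQzzPyJzMd0RXlBMSFmIhRCNrzdzd7qV7uIdmq728Z4MBI1EQERJIqXm87MuryHhFq5ZWvJo3pny3YwEAASWFSKhne7uqlq6kNHu1SolU3+qIrdyomshWaK1jVGeYidyqZUUxSanDBDKKipacuVVoqploiIZ5q7uqtlMzd7dZEUQUEmu1SKzbZZlrzN7bq6qru3VZJHohMBMxAAAQF5domKmGztzKiIi8u9y4EBIRIBJkAAAAAjQzeJzYQ0ZVhpmu//7WAAJSEBI1IAEAAAK8mJzsdhNqSt7uxkZRFQACEAETNp7KZDImiJvu/5S2Sa7VF3ESu3dURDEVm9/+/slmipa/7JYim6p1EySumcrLdWmK7Yid//2q3KpXyHu97/yZUmq86nqXRrzMZXiWrcqqq6gkje///Imbu1ab23RFWbzIiHeUE2SbeIQYd63McnepzIaGd3qoZHm6mZmdkjnv/aQzABBDGMh6uYeYeGqGVXh4iKrezIrdiFvJhSMSjqmrqZiXeGeckzYhSZdq3Lh7t1JZ39jOpgVqm8uIvcy7tiFsuYdmq863vblSI12zIQACa8y4ZWeJeVWYqZmInKiXfMynUzRkAAAAASRYh1Zkh3dGmqmaqsloaIqomc12QiIREAABFZiKZL7amZirllqndXmozsVyarp1QyESQ3ipVau5mpeoZnephZmr3VBTKLqZiHdVR5mqZqqrqoZ2dGiZdqe+6WBDVpiqqruoVomDWqmqqqk0Mmis3syqYUEzIVy6q8qapjZku5maqZu4ZTSL76ipEVIyEifLzdyprJQ5uZmaqavN/lmIm3qCIUYzNGa83Jq6qri8qZmaqImrqFZ3h7khIVdkd5t5uqm8up2GeaqZmXiJhkVWp2IkMjh1jNhYibqKqqrLu6rJi2RXhkRMhyRWRFZmiqZ5Q5uXirqszLy6m8UBR1SJVGd3aIU4mWdmVVerqau6m+25mu/WIlW1hHh3iXOaiFdWZmVpuqqszO7Muay9zIqVh3iId0iqqGdVZ1Z1eqqmipm8upeYymhUiId2dXuqmGdFaWiXaKg5qXvNy5q4OIIzaIeIl7iGVGQiIWeHmoOdtEEGaZdFNclFSQ=="/>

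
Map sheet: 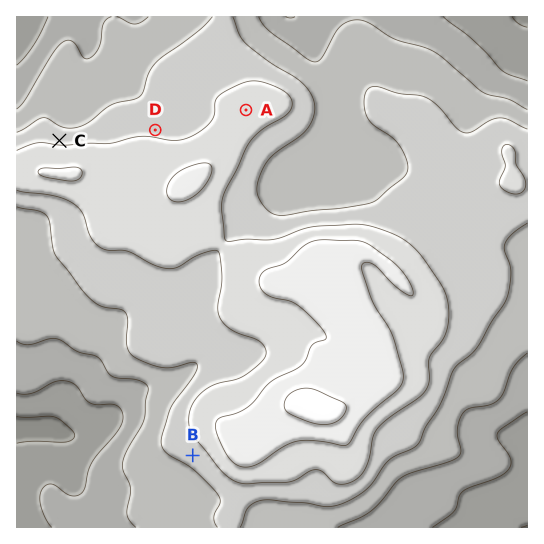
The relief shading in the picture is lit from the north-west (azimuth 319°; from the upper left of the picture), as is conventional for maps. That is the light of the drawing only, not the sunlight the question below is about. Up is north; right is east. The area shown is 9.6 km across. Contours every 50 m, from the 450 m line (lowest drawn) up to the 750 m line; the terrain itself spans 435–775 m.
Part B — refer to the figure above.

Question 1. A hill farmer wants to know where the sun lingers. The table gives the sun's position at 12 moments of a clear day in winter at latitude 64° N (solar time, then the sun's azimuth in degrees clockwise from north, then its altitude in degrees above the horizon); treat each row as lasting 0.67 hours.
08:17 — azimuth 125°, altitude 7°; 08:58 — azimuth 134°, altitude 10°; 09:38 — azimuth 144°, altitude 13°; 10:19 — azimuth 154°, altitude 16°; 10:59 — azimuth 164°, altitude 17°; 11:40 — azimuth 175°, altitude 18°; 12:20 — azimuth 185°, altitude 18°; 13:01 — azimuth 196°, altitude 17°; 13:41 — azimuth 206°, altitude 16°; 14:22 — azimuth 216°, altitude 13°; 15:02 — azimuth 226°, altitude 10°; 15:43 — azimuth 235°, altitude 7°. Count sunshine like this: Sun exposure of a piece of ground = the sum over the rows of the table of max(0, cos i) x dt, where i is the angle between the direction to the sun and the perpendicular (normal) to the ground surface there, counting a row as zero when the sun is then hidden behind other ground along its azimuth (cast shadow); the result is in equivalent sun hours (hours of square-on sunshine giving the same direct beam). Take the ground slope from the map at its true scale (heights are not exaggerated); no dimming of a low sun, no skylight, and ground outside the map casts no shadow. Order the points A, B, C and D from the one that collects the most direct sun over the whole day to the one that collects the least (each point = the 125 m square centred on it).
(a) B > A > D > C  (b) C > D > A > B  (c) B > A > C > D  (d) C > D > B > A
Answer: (a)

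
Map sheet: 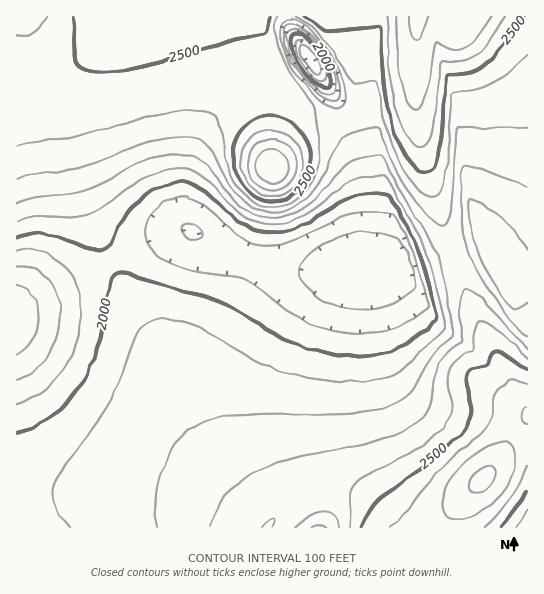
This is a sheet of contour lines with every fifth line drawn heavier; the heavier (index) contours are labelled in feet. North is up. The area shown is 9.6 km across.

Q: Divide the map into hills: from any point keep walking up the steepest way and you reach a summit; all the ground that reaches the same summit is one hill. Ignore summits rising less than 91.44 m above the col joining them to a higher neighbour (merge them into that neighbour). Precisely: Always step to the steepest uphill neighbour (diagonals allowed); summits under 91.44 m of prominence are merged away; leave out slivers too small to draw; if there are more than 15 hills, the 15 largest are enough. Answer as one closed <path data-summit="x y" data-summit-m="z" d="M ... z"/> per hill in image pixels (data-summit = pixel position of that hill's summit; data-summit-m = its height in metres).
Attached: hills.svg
<path data-summit="483 479" data-summit-m="861" d="M190 231l-15 1-30 12-129 66 1 218 511-1-1-250-26-1-16-31-74 26-106 0-38-6-25-8z"/><path data-summit="271 167" data-summit-m="884" d="M287 16l-271 1 1 292 128-65 36-13 9 0 33 18 44 16 38 6 49 0 10-2 4-19 1-39-2-32-7-29-20-45-47-71z"/><path data-summit="418 17" data-summit-m="861" d="M527 16l-239 1 0 5 5 12 47 71 20 45 7 29 2 32-1 39-3 19 46 2 74-26 16 31 27 1z"/>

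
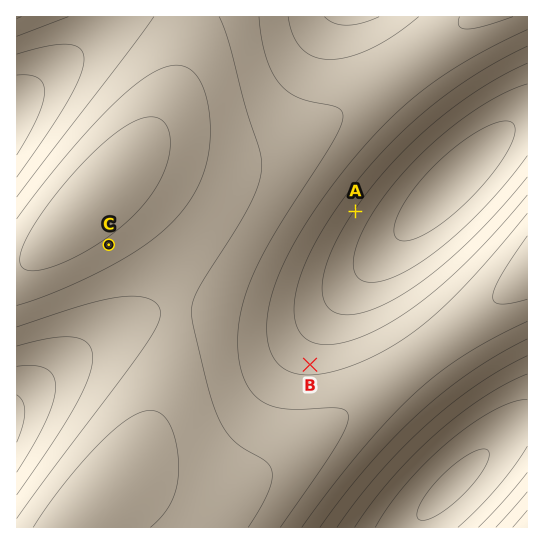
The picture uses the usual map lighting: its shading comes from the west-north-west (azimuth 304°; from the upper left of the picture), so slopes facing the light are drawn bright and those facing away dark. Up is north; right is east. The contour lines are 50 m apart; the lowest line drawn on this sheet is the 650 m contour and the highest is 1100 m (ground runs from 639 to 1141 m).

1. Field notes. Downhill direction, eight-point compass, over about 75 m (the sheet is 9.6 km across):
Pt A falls SE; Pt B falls N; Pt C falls SE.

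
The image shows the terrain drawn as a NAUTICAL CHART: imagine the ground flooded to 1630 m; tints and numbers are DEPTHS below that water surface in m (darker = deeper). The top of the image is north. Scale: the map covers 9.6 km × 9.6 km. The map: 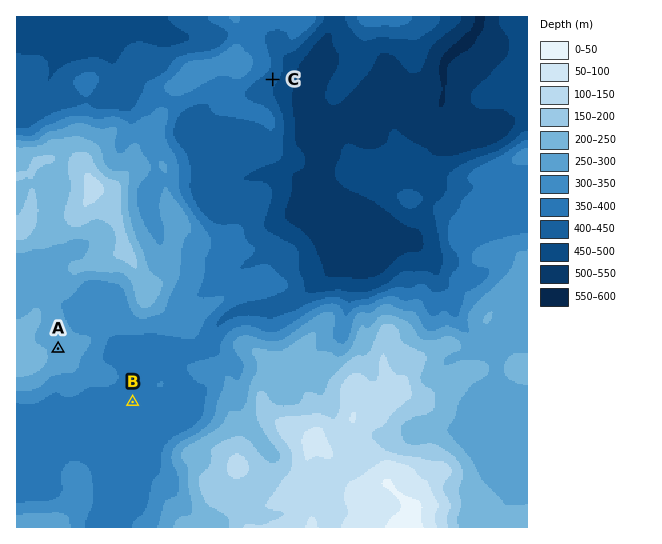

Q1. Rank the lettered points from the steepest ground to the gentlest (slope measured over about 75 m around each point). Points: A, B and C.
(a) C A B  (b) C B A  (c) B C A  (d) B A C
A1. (a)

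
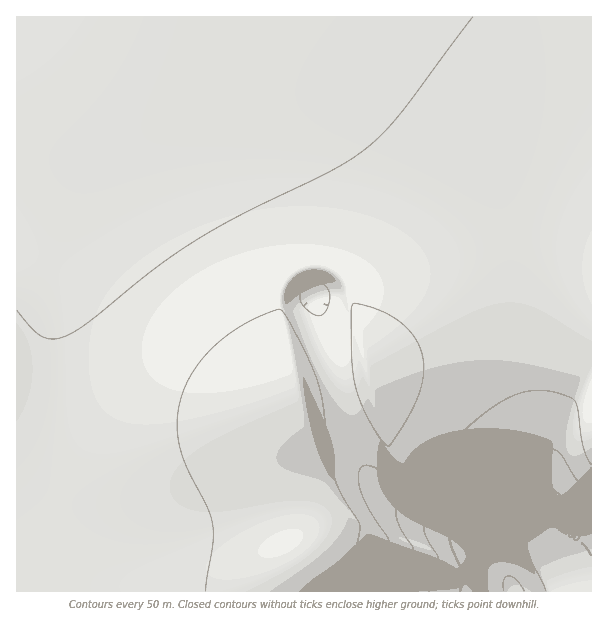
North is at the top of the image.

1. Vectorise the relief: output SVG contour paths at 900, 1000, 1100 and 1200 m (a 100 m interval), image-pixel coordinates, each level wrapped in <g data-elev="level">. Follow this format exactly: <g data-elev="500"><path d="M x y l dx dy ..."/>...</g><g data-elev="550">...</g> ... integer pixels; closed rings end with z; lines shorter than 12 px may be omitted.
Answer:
<g data-elev="900"><path d="M504 591l0-12 5-3 7 4 8 11"/></g><g data-elev="1000"><path d="M460 591l3-10 0-6-11-27-2-12 1-6 3-5 12-6 19-1 27 8 19-5 15 1 11 5 23 15 6 6 5 8"/></g><g data-elev="1100"><path d="M402 591l3-19 9-21-2-5-12-18-4-12 1-10 7-7 18-5 31-4 24-19 20-11 21-8 22-3 12 0 6 3 19 28 7 7 7 5"/></g><g data-elev="1200"><path d="M332 591l10-12 8-15 7-21 3-18-19-31-8-21-5-23-6-49-6-24-25-52-7-12-5-4-16 6-18 9-15 9-15 12-13 14-9 13-8 14-5 15-3 24 3 24 8 21 20 39 5 18 0 18-7 46"/><path d="M387 446l3-1 11-16 17-31 5-23-1-19-8-19-15-16-21-11-24-7-3 5 0 10 1 44 3 22 5 17 8 18 12 19z"/></g>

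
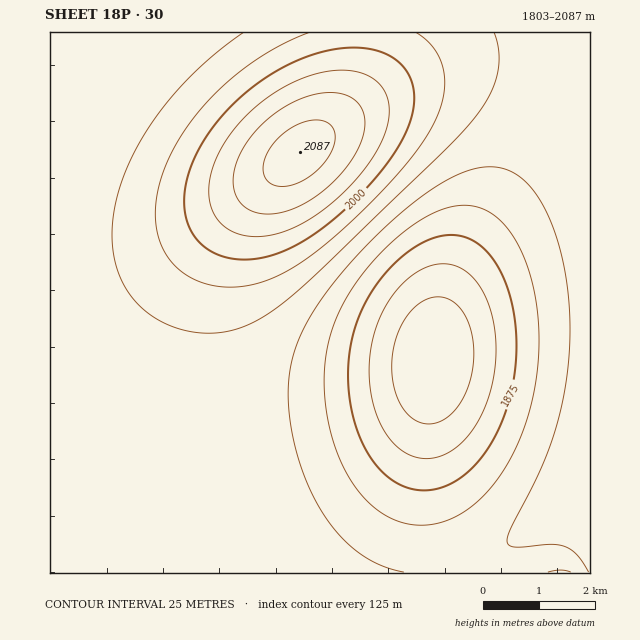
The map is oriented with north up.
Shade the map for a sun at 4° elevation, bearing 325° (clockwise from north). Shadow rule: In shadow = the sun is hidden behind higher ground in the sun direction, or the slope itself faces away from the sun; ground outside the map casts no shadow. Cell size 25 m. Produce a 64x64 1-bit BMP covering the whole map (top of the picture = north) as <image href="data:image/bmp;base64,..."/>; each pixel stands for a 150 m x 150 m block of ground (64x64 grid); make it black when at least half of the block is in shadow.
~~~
<image width="64" height="64" href="data:image/bmp;base64,Qk0+AgAAAAAAAD4AAAAoAAAAQAAAAEAAAAABAAEAAAAAAAACAAATCwAAEwsAAAIAAAAAAAAA////AAAAAAAAAAAAAAAAAAAAAAAAAAAAAAAAAAAAAAAAAAAAAAAAAAAAAAAAAAAAAAAAAAAAAAAAAAAAAAAAAAAAAAAAAAAAAAAAAAAAAAAAAAAAAAAAAAAAAAAAAAAAAAAAAAAAAAAAAAAAAAAAAAAAAAAAAAAAAAAAAAAAAAAAAAAAAAAAAAAAAAAAAAAAAAAAAAAAAAAAAAAAAAAAAAAAAAAAAAAAAAAAAAAAAAAAAAAAAAAAAAAAAAAAAAAAAAAAAAAAAAAAAAAAAAAAAAAAAAAA/AAAAAAAAAH+AAAAAAAAB/4AAAAAAAAP/wAAAAAAAB//AAAAAAAAP/8AAAAAAAB//wAAAAAAAP//AAAAAAAB//8AAAAAAAP//wAAAAAAB///AAAAAAAP//8AAAAAAB///wAAAAAAH///AAAAAAAf//8AAAAAAB///wAAAAAAH///AAAAAAAP//4AAAAAAAf//gAAAAAAA//+AAAAAAAB//wAAAAAAAD//AAAAAAAAH/8AAAAAAAAP/gAAAAAAAAP8AAAAAAAAAPwAAAAAAAAAAAAAAAAAAAAAAAAAAAAAAAAAAAAAAAAAAAAAAAAAAAAAAAAAAAAAAAAAAAAAAAAAAAAAAAAAAAAAAAAAAAAAAAAAAAAAAAAAAAAAAAAAAAAAAAAAAAAAAAAAAAAAAAAAAAAAA=="/>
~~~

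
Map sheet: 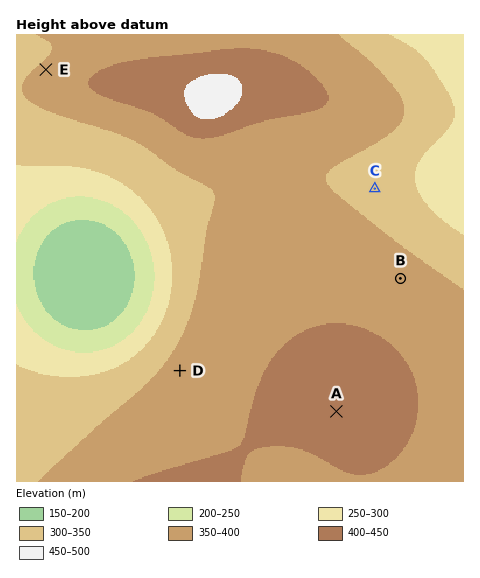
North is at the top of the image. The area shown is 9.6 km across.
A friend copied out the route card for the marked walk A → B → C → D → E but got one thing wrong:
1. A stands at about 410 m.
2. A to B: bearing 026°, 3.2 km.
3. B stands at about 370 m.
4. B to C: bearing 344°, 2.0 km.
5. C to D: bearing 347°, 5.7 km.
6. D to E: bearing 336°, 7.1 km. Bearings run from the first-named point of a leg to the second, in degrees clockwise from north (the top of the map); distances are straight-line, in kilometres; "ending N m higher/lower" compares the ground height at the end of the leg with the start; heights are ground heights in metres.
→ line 5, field bearing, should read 227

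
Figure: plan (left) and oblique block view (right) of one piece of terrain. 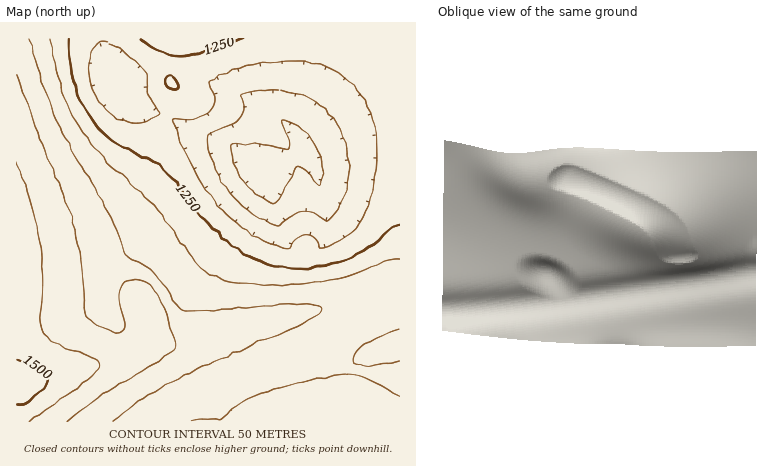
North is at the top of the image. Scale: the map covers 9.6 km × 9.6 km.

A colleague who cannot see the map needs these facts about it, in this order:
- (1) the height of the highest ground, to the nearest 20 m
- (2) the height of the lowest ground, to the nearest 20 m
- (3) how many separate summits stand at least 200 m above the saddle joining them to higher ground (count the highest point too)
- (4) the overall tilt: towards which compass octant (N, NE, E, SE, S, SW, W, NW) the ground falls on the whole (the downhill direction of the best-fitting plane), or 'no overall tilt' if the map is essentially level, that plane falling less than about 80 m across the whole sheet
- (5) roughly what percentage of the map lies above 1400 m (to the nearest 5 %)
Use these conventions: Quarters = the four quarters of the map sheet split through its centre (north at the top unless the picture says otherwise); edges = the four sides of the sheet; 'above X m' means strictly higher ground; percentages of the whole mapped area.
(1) The highest point reaches roughly 1520 m.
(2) The lowest point is down at roughly 1060 m.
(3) There is 1 summit with 200 m or more of prominence.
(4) Overall the map slopes down towards the north-east.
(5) Ground above 1400 m makes up about 15 % of the sheet.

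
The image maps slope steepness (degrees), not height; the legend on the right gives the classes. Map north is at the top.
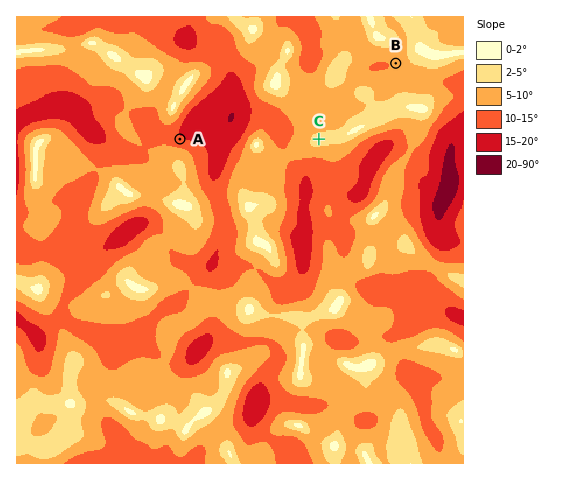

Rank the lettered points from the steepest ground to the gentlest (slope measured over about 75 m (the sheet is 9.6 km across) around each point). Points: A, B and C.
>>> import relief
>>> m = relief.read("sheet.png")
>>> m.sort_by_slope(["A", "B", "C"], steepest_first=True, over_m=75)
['A', 'B', 'C']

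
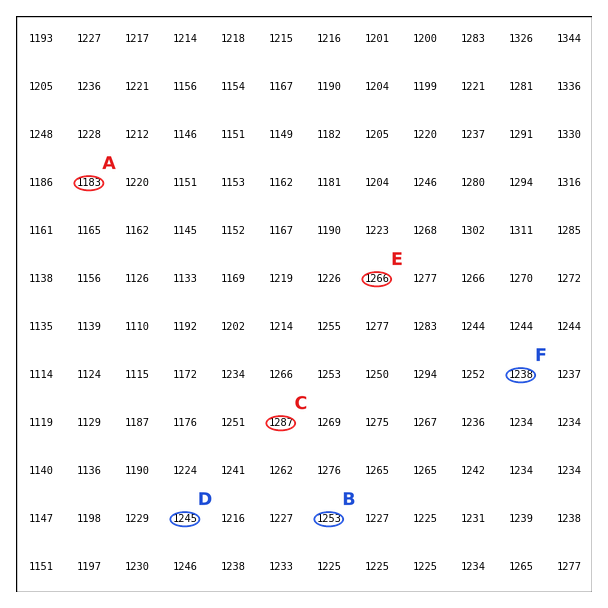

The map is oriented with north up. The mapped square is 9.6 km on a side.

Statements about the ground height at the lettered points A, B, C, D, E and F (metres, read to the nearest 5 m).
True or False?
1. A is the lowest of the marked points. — True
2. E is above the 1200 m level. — True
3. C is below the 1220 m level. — False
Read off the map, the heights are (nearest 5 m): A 1185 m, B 1255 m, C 1285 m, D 1245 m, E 1265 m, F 1240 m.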